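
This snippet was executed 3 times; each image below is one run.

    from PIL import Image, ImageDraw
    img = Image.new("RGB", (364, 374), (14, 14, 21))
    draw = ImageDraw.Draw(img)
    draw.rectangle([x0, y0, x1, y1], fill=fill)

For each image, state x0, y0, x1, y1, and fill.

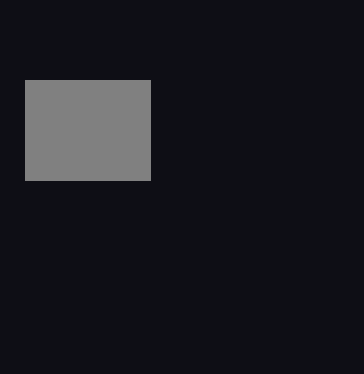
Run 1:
x0 = 25
y0 = 80
x1 = 150
y1 = 180
fill = 'gray'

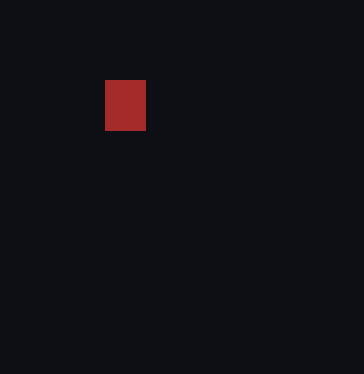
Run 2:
x0 = 105; y0 = 80; x1 = 145; y1 = 130; fill = 'brown'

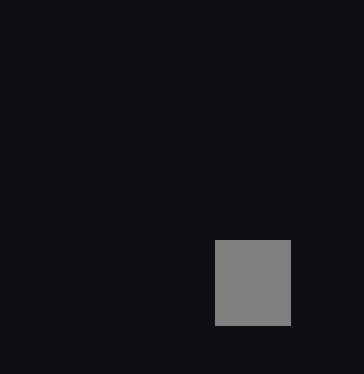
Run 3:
x0 = 215; y0 = 240; x1 = 290; y1 = 325; fill = 'gray'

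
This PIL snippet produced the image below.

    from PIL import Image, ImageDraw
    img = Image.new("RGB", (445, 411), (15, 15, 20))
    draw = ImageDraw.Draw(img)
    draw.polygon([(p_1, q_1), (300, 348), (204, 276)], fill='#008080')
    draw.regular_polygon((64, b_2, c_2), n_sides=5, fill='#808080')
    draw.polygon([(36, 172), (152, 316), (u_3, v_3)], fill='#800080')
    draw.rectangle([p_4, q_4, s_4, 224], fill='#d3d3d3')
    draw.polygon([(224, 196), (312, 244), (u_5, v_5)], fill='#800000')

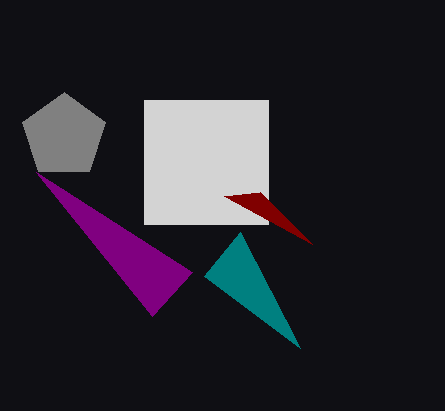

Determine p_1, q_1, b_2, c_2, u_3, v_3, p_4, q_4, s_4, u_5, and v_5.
p_1 = 240, q_1 = 232, b_2 = 136, c_2 = 44, u_3 = 192, v_3 = 272, p_4 = 144, q_4 = 100, s_4 = 268, u_5 = 260, v_5 = 192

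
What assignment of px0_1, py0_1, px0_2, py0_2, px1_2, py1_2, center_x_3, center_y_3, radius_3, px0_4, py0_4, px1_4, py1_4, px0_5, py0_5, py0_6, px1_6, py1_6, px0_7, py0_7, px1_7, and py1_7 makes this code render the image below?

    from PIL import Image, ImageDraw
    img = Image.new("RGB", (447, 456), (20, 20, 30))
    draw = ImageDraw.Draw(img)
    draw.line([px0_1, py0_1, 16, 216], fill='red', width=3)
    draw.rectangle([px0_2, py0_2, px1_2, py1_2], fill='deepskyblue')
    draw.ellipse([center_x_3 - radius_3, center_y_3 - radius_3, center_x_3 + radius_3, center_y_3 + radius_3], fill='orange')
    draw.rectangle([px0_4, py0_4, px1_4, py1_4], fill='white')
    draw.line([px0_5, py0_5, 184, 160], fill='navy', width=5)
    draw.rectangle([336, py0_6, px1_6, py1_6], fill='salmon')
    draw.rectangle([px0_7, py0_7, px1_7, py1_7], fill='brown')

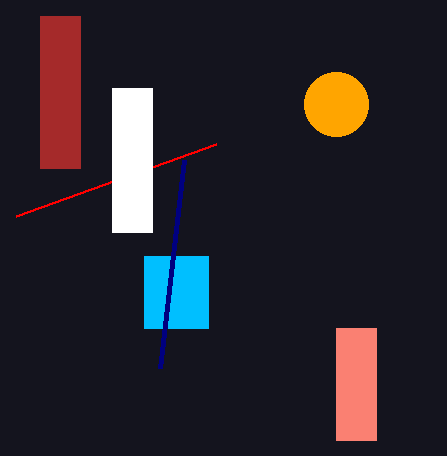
px0_1 = 216, py0_1 = 144, px0_2 = 144, py0_2 = 256, px1_2 = 208, py1_2 = 328, center_x_3 = 336, center_y_3 = 104, radius_3 = 32, px0_4 = 112, py0_4 = 88, px1_4 = 152, py1_4 = 232, px0_5 = 160, py0_5 = 368, py0_6 = 328, px1_6 = 376, py1_6 = 440, px0_7 = 40, py0_7 = 16, px1_7 = 80, py1_7 = 168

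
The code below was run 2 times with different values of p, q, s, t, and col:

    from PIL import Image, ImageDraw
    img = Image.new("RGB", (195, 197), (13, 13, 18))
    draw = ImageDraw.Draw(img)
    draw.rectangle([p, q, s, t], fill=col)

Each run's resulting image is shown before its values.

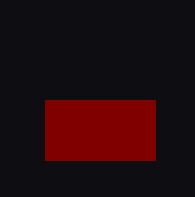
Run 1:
p = 45
q = 100
s = 155
t = 160
col = 'maroon'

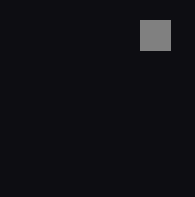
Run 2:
p = 140
q = 20
s = 170
t = 50
col = 'gray'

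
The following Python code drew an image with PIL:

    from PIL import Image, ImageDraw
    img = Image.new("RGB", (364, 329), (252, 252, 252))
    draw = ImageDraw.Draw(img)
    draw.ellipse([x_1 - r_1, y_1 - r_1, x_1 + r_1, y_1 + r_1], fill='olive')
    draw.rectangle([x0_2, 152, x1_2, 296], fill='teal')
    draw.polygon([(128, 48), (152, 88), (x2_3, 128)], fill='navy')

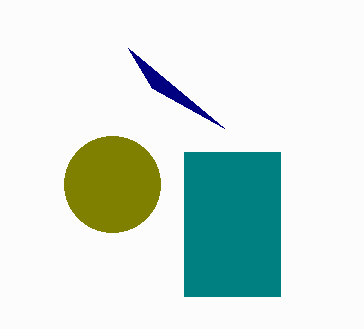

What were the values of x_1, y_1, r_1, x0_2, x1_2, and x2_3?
x_1 = 112; y_1 = 184; r_1 = 48; x0_2 = 184; x1_2 = 280; x2_3 = 224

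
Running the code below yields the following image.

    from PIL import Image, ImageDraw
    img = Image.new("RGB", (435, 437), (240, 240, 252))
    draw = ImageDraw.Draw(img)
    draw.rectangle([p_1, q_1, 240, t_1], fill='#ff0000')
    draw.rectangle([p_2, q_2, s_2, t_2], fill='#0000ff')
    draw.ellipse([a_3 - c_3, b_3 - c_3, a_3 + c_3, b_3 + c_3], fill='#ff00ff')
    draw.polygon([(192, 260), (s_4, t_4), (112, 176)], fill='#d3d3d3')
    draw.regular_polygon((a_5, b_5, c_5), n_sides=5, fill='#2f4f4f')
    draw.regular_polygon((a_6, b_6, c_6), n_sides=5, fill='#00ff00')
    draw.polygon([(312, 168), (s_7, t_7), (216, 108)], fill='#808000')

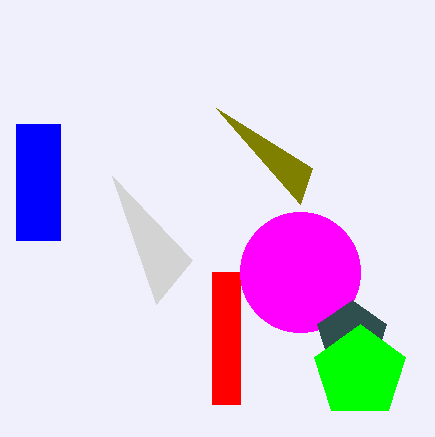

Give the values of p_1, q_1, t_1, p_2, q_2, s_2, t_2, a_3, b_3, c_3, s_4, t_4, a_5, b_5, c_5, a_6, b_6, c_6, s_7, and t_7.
p_1 = 212; q_1 = 272; t_1 = 404; p_2 = 16; q_2 = 124; s_2 = 60; t_2 = 240; a_3 = 300; b_3 = 272; c_3 = 60; s_4 = 156; t_4 = 304; a_5 = 352; b_5 = 336; c_5 = 36; a_6 = 360; b_6 = 372; c_6 = 48; s_7 = 300; t_7 = 204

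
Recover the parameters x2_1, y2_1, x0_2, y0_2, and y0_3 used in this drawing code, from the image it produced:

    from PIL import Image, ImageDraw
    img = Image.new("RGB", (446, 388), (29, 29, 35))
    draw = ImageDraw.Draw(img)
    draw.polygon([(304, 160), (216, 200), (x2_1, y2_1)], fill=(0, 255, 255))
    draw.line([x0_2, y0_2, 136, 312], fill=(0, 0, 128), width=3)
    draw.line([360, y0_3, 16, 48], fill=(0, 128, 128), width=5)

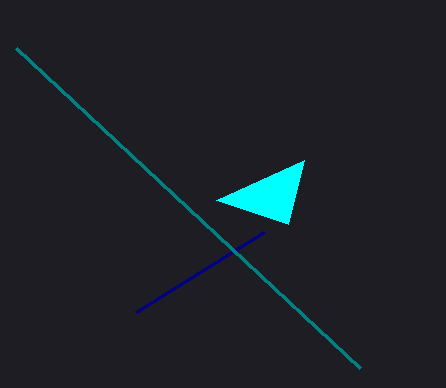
x2_1 = 288, y2_1 = 224, x0_2 = 264, y0_2 = 232, y0_3 = 368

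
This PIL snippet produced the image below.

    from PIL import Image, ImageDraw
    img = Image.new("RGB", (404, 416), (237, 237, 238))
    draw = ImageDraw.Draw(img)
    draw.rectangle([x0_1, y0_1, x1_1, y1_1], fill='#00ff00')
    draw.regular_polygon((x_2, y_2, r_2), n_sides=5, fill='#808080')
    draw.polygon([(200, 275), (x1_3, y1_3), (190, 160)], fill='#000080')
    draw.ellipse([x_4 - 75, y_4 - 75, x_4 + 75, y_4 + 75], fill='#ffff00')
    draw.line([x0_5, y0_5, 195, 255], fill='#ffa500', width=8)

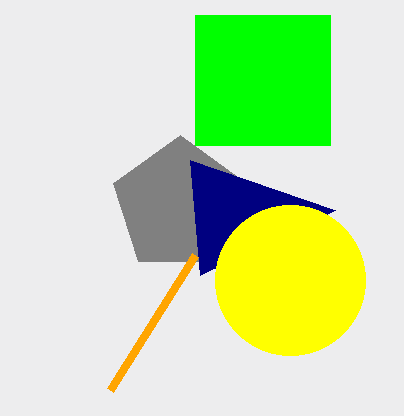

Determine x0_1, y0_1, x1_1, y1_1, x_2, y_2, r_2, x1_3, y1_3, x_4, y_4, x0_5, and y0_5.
x0_1 = 195; y0_1 = 15; x1_1 = 330; y1_1 = 145; x_2 = 180; y_2 = 205; r_2 = 70; x1_3 = 335; y1_3 = 210; x_4 = 290; y_4 = 280; x0_5 = 110; y0_5 = 390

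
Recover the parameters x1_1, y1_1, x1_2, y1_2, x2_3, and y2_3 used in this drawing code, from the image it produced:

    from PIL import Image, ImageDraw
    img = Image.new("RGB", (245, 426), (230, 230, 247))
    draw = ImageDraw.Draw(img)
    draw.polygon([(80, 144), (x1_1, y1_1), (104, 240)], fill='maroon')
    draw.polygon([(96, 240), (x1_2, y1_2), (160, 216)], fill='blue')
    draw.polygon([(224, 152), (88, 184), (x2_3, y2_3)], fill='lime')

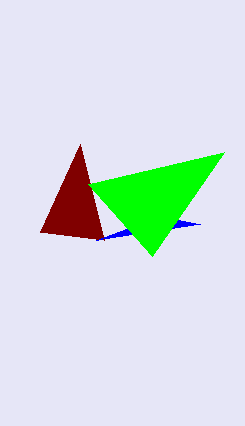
x1_1 = 40
y1_1 = 232
x1_2 = 200
y1_2 = 224
x2_3 = 152
y2_3 = 256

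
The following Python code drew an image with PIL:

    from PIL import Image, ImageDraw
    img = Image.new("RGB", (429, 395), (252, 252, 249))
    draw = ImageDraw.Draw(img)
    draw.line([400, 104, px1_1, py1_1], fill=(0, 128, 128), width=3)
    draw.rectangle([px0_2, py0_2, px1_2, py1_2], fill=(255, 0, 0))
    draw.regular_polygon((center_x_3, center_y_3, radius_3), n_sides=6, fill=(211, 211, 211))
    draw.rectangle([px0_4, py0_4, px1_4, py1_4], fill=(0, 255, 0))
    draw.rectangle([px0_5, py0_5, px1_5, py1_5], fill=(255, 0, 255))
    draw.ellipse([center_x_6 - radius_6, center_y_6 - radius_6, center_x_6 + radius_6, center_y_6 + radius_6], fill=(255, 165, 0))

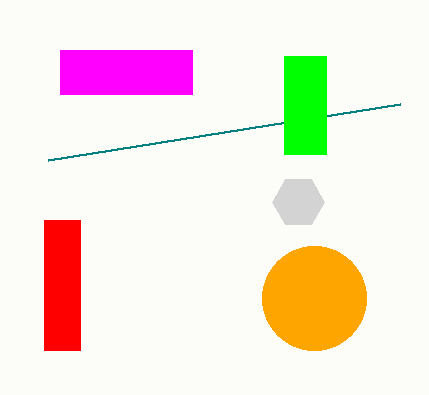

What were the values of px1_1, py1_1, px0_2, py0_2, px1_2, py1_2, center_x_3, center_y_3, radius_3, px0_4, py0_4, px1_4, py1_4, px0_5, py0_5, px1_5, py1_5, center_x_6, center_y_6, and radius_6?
px1_1 = 48, py1_1 = 160, px0_2 = 44, py0_2 = 220, px1_2 = 80, py1_2 = 350, center_x_3 = 298, center_y_3 = 202, radius_3 = 26, px0_4 = 284, py0_4 = 56, px1_4 = 326, py1_4 = 154, px0_5 = 60, py0_5 = 50, px1_5 = 192, py1_5 = 94, center_x_6 = 314, center_y_6 = 298, radius_6 = 52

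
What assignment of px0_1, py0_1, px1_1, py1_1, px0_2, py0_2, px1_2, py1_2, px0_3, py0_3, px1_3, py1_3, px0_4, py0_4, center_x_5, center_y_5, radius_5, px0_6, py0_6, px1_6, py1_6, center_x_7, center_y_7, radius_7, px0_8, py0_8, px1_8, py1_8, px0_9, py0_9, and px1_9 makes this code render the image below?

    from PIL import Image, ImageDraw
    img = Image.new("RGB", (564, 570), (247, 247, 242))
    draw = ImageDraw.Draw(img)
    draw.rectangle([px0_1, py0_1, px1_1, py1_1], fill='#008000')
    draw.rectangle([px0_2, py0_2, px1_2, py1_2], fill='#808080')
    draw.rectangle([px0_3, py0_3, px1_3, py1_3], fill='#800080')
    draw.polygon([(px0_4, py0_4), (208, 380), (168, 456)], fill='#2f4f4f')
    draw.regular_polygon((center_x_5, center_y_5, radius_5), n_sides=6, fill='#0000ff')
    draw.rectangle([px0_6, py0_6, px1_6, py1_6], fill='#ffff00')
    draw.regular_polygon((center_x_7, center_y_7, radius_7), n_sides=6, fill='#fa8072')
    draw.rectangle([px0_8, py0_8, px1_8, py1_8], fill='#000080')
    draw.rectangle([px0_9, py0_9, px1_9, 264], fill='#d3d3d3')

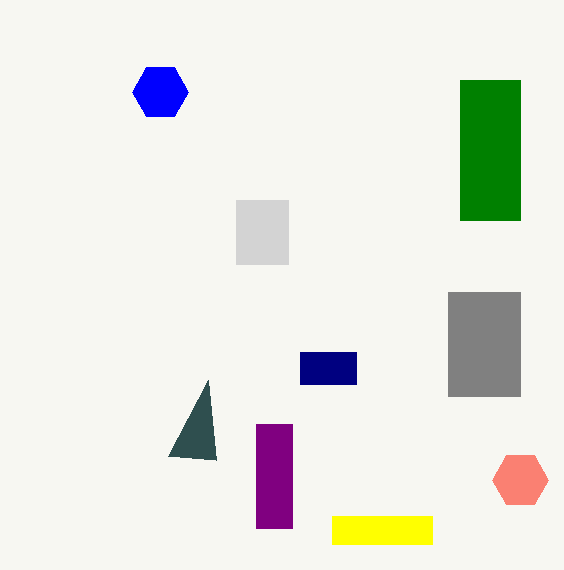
px0_1 = 460, py0_1 = 80, px1_1 = 520, py1_1 = 220, px0_2 = 448, py0_2 = 292, px1_2 = 520, py1_2 = 396, px0_3 = 256, py0_3 = 424, px1_3 = 292, py1_3 = 528, px0_4 = 216, py0_4 = 460, center_x_5 = 160, center_y_5 = 92, radius_5 = 28, px0_6 = 332, py0_6 = 516, px1_6 = 432, py1_6 = 544, center_x_7 = 520, center_y_7 = 480, radius_7 = 28, px0_8 = 300, py0_8 = 352, px1_8 = 356, py1_8 = 384, px0_9 = 236, py0_9 = 200, px1_9 = 288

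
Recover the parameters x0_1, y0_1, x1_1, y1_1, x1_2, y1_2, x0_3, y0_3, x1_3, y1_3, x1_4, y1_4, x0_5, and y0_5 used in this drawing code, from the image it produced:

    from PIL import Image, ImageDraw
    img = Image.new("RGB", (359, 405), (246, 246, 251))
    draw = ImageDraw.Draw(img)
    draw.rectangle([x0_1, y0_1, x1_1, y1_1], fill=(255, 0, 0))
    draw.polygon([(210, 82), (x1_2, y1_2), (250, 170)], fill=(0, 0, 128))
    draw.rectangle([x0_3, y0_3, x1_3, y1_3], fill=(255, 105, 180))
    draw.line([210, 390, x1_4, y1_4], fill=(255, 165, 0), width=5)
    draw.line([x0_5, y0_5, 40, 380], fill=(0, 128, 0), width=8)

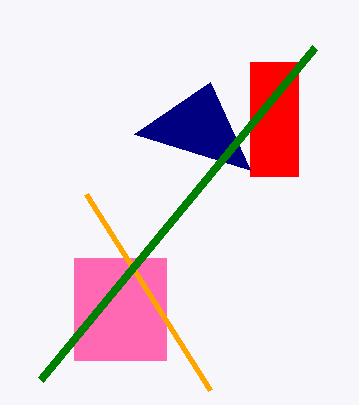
x0_1 = 250
y0_1 = 62
x1_1 = 298
y1_1 = 176
x1_2 = 134
y1_2 = 134
x0_3 = 74
y0_3 = 258
x1_3 = 166
y1_3 = 360
x1_4 = 86
y1_4 = 194
x0_5 = 314
y0_5 = 48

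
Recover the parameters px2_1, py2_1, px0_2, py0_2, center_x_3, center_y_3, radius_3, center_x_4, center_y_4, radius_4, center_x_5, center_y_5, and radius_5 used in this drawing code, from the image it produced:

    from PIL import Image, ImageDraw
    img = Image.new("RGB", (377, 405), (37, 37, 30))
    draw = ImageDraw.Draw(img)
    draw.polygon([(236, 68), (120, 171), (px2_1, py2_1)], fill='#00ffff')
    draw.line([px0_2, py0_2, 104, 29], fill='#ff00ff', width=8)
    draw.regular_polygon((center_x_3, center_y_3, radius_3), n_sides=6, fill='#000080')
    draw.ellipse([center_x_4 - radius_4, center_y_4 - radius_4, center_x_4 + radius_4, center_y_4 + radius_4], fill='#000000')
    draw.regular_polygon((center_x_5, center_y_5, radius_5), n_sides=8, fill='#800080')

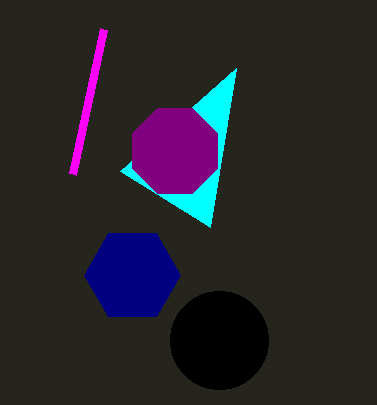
px2_1 = 210; py2_1 = 227; px0_2 = 73; py0_2 = 174; center_x_3 = 132; center_y_3 = 275; radius_3 = 48; center_x_4 = 219; center_y_4 = 340; radius_4 = 49; center_x_5 = 175; center_y_5 = 151; radius_5 = 46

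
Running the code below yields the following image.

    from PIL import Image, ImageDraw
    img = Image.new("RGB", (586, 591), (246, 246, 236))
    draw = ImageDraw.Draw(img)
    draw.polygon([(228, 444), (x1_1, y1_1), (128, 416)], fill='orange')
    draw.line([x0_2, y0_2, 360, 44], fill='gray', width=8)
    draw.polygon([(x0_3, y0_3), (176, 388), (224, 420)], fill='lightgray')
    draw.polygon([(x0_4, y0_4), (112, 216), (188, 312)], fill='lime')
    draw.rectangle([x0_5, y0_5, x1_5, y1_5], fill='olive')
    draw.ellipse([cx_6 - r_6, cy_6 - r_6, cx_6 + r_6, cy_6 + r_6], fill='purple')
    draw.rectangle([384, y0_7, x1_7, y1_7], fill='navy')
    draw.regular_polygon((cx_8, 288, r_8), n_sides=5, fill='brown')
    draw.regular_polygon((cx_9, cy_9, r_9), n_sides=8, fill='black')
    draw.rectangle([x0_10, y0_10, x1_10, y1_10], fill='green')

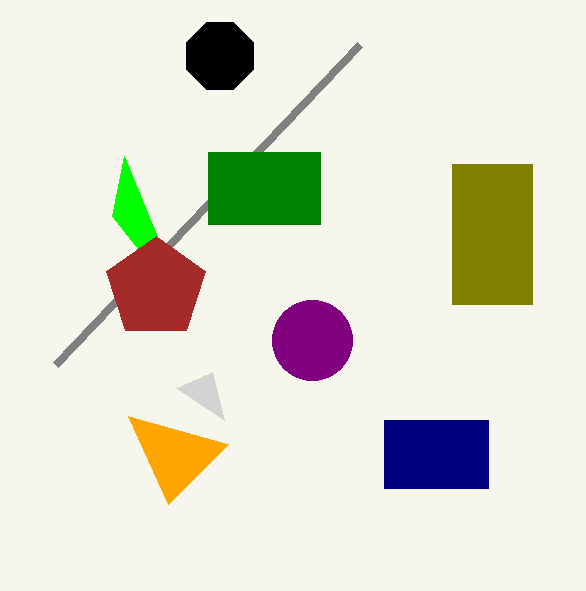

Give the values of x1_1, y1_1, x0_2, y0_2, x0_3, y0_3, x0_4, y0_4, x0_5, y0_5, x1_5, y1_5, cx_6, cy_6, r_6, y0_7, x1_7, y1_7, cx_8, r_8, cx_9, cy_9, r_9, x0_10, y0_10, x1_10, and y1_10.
x1_1 = 168; y1_1 = 504; x0_2 = 56; y0_2 = 364; x0_3 = 212; y0_3 = 372; x0_4 = 124; y0_4 = 156; x0_5 = 452; y0_5 = 164; x1_5 = 532; y1_5 = 304; cx_6 = 312; cy_6 = 340; r_6 = 40; y0_7 = 420; x1_7 = 488; y1_7 = 488; cx_8 = 156; r_8 = 52; cx_9 = 220; cy_9 = 56; r_9 = 36; x0_10 = 208; y0_10 = 152; x1_10 = 320; y1_10 = 224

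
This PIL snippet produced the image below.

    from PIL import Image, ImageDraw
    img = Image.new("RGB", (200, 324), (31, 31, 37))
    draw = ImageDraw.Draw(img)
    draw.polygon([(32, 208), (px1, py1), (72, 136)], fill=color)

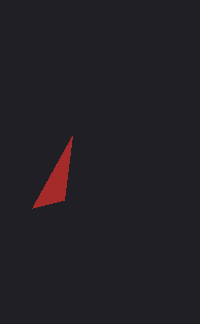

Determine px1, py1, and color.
px1 = 64; py1 = 200; color = 'brown'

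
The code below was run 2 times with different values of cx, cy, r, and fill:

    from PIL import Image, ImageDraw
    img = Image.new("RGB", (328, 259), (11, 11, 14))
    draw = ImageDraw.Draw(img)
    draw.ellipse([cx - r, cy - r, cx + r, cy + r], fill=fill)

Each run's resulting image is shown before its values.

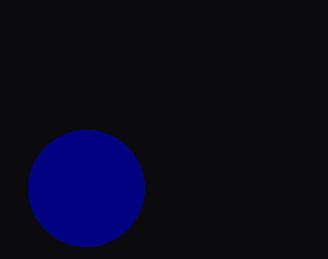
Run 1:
cx = 86
cy = 188
r = 58
fill = 'navy'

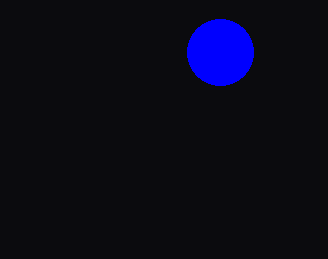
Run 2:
cx = 220
cy = 52
r = 33
fill = 'blue'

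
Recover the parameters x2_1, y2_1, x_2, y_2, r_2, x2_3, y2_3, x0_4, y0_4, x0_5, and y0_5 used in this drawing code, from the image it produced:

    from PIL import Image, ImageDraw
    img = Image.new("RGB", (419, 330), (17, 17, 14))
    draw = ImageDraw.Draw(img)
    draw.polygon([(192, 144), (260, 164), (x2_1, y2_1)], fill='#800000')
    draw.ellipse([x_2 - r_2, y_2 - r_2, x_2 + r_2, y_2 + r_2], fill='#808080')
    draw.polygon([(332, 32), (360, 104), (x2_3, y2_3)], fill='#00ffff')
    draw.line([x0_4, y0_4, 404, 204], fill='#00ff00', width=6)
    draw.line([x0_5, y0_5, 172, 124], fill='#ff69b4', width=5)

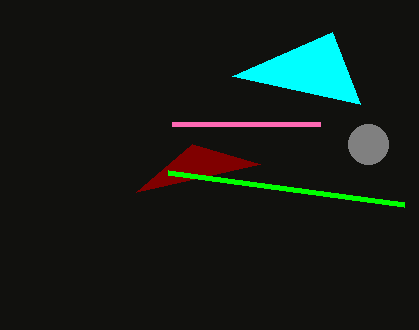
x2_1 = 136; y2_1 = 192; x_2 = 368; y_2 = 144; r_2 = 20; x2_3 = 232; y2_3 = 76; x0_4 = 168; y0_4 = 172; x0_5 = 320; y0_5 = 124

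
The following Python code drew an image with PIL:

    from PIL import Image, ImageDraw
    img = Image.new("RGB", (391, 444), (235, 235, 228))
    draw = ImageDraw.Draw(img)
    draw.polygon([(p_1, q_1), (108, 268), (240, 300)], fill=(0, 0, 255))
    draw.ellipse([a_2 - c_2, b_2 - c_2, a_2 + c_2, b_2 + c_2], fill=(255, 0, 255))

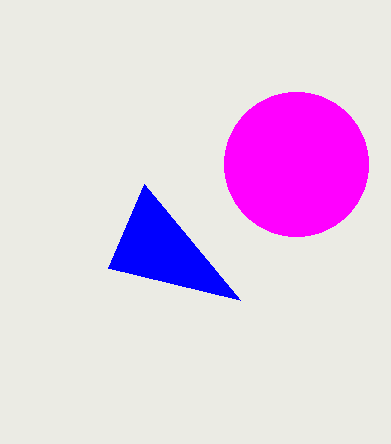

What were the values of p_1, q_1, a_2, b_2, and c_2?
p_1 = 144
q_1 = 184
a_2 = 296
b_2 = 164
c_2 = 72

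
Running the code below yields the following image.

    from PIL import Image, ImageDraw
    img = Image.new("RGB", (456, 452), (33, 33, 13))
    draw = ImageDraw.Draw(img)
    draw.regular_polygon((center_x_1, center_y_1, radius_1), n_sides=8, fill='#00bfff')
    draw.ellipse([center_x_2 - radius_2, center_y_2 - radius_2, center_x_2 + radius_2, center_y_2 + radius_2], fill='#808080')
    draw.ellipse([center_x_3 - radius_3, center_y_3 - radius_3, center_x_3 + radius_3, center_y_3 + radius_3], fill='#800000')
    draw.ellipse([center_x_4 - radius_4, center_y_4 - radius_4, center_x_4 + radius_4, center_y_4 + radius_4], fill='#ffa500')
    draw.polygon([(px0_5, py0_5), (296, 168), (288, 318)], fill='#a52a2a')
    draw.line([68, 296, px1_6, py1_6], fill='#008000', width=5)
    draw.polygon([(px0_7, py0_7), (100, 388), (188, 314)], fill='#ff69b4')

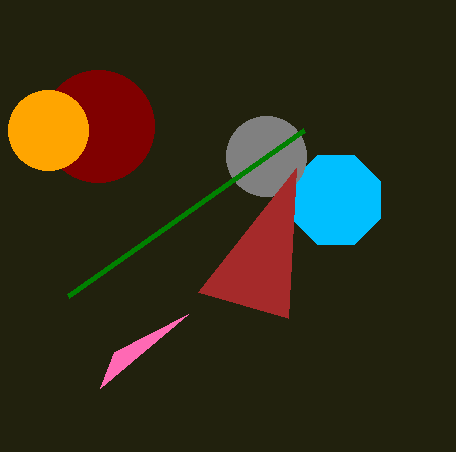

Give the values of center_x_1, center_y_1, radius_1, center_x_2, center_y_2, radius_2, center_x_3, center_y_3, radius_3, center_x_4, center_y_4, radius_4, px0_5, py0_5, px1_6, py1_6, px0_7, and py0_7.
center_x_1 = 336
center_y_1 = 200
radius_1 = 48
center_x_2 = 266
center_y_2 = 156
radius_2 = 40
center_x_3 = 98
center_y_3 = 126
radius_3 = 56
center_x_4 = 48
center_y_4 = 130
radius_4 = 40
px0_5 = 198
py0_5 = 292
px1_6 = 304
py1_6 = 130
px0_7 = 114
py0_7 = 352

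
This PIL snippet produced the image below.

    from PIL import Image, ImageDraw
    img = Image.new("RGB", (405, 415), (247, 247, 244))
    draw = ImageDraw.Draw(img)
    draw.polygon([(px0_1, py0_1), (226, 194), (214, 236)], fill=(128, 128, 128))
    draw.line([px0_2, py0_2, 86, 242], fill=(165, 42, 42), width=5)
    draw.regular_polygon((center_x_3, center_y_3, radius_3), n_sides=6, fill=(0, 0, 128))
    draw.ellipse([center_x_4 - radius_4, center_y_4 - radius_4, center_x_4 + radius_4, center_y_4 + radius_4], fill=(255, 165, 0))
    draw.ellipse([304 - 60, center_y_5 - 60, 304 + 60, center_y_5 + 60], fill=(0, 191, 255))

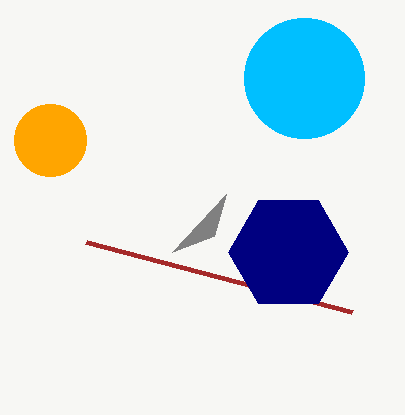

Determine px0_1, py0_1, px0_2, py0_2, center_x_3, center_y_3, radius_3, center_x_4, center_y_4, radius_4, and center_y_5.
px0_1 = 172, py0_1 = 252, px0_2 = 352, py0_2 = 312, center_x_3 = 288, center_y_3 = 252, radius_3 = 60, center_x_4 = 50, center_y_4 = 140, radius_4 = 36, center_y_5 = 78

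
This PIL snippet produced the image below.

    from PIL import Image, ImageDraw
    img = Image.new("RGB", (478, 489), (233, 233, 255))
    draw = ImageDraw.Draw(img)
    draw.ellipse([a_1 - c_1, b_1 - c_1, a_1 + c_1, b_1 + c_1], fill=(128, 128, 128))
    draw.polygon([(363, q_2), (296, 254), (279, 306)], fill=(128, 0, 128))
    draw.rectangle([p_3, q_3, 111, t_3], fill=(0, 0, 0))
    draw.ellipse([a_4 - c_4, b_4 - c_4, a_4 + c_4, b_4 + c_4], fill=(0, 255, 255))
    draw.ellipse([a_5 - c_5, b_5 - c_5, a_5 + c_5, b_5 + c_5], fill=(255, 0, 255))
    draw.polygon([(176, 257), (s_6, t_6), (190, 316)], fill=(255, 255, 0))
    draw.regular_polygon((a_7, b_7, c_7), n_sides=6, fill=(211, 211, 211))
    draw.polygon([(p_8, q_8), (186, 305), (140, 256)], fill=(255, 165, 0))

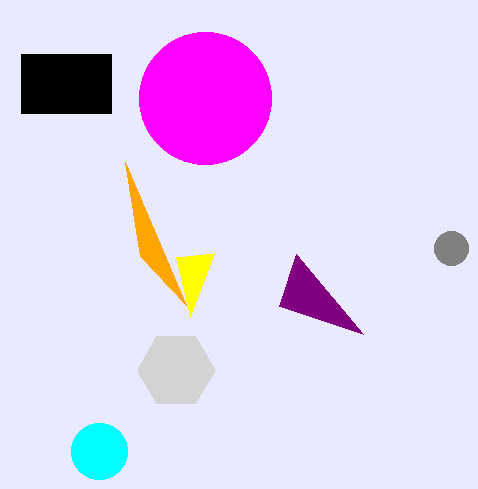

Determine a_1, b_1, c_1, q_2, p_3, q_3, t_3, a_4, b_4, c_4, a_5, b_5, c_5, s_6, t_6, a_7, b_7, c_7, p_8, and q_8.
a_1 = 451
b_1 = 248
c_1 = 17
q_2 = 334
p_3 = 21
q_3 = 54
t_3 = 113
a_4 = 99
b_4 = 451
c_4 = 28
a_5 = 205
b_5 = 98
c_5 = 66
s_6 = 214
t_6 = 253
a_7 = 176
b_7 = 370
c_7 = 39
p_8 = 125
q_8 = 162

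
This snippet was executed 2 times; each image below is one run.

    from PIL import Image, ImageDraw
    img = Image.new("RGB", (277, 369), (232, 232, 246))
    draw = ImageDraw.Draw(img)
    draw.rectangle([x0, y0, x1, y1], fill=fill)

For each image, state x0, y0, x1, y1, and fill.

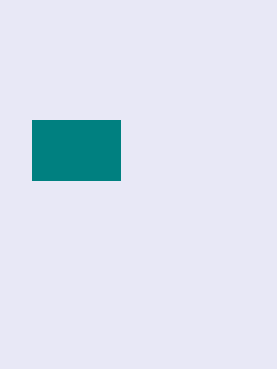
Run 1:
x0 = 32, y0 = 120, x1 = 120, y1 = 180, fill = 'teal'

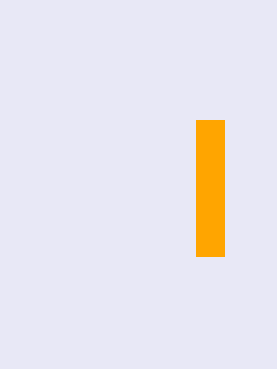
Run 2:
x0 = 196; y0 = 120; x1 = 224; y1 = 256; fill = 'orange'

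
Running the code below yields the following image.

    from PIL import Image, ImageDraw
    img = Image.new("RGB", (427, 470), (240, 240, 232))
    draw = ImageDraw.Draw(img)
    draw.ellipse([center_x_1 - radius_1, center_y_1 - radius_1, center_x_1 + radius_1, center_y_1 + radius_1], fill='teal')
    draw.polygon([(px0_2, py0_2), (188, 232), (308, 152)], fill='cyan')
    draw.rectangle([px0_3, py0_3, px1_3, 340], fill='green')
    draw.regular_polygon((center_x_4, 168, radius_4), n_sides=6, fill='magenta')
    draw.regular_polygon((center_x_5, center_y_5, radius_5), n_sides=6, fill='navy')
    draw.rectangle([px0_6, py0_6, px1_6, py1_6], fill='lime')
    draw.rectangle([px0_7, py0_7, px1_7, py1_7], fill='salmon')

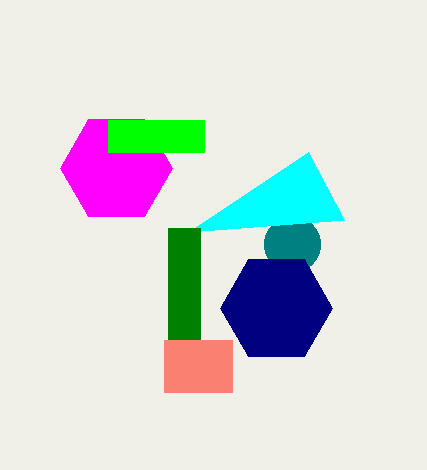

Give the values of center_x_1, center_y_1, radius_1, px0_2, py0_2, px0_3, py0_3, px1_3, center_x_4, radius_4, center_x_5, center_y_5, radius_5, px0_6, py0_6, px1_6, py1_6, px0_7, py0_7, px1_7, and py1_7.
center_x_1 = 292
center_y_1 = 244
radius_1 = 28
px0_2 = 344
py0_2 = 220
px0_3 = 168
py0_3 = 228
px1_3 = 200
center_x_4 = 116
radius_4 = 56
center_x_5 = 276
center_y_5 = 308
radius_5 = 56
px0_6 = 108
py0_6 = 120
px1_6 = 204
py1_6 = 152
px0_7 = 164
py0_7 = 340
px1_7 = 232
py1_7 = 392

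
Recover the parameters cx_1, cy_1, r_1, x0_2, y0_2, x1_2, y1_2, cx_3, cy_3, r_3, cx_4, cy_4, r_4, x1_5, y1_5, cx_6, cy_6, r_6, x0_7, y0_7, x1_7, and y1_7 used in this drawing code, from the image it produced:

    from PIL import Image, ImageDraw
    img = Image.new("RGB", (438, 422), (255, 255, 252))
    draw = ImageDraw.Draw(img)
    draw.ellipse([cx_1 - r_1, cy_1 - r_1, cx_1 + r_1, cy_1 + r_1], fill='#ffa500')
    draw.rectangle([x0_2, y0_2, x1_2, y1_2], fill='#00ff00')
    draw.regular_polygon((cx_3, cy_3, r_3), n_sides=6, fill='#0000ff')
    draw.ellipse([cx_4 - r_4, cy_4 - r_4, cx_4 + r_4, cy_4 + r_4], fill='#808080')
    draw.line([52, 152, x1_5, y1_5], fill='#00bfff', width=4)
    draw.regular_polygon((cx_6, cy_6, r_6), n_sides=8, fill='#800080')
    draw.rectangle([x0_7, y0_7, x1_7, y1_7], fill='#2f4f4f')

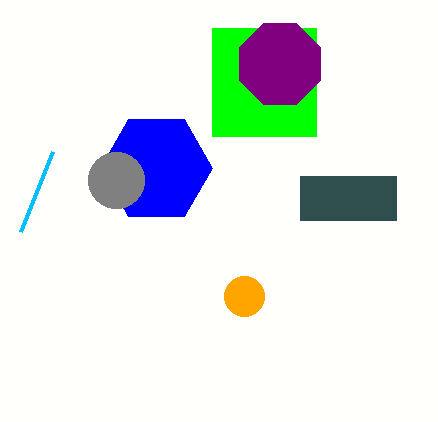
cx_1 = 244; cy_1 = 296; r_1 = 20; x0_2 = 212; y0_2 = 28; x1_2 = 316; y1_2 = 136; cx_3 = 156; cy_3 = 168; r_3 = 56; cx_4 = 116; cy_4 = 180; r_4 = 28; x1_5 = 20; y1_5 = 232; cx_6 = 280; cy_6 = 64; r_6 = 44; x0_7 = 300; y0_7 = 176; x1_7 = 396; y1_7 = 220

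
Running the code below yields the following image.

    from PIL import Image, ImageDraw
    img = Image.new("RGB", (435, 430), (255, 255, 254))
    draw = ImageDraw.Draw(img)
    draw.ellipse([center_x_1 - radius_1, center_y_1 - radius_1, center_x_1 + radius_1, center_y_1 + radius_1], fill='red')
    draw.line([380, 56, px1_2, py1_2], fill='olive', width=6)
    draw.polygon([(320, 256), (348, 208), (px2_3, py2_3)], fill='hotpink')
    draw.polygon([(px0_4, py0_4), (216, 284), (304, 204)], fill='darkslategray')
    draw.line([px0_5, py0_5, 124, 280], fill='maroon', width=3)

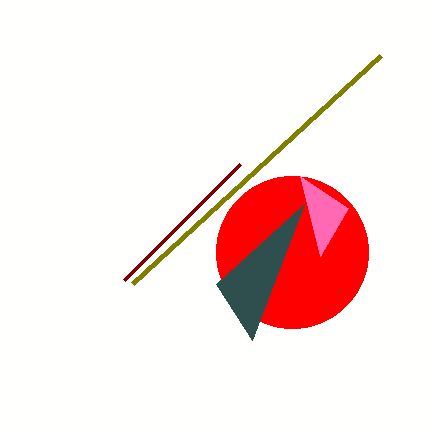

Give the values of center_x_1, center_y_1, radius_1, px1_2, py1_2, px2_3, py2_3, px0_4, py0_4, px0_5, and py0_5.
center_x_1 = 292; center_y_1 = 252; radius_1 = 76; px1_2 = 132; py1_2 = 284; px2_3 = 300; py2_3 = 176; px0_4 = 252; py0_4 = 340; px0_5 = 240; py0_5 = 164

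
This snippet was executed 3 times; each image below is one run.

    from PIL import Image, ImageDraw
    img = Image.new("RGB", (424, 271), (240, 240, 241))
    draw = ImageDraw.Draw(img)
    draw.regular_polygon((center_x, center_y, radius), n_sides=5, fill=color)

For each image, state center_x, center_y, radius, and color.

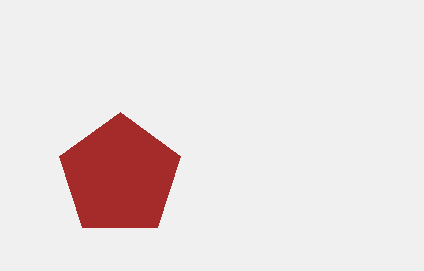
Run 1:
center_x = 120; center_y = 176; radius = 64; color = 'brown'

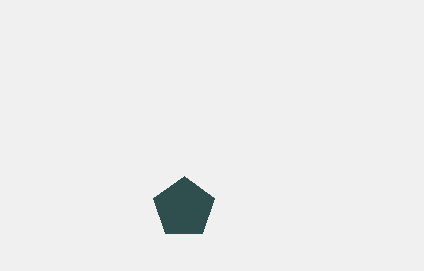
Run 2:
center_x = 184; center_y = 208; radius = 32; color = 'darkslategray'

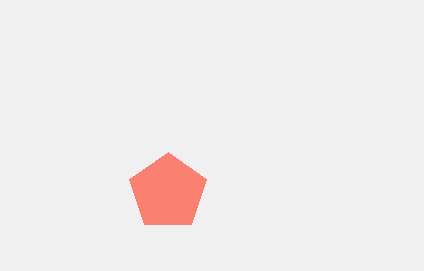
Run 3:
center_x = 168
center_y = 192
radius = 40
color = 'salmon'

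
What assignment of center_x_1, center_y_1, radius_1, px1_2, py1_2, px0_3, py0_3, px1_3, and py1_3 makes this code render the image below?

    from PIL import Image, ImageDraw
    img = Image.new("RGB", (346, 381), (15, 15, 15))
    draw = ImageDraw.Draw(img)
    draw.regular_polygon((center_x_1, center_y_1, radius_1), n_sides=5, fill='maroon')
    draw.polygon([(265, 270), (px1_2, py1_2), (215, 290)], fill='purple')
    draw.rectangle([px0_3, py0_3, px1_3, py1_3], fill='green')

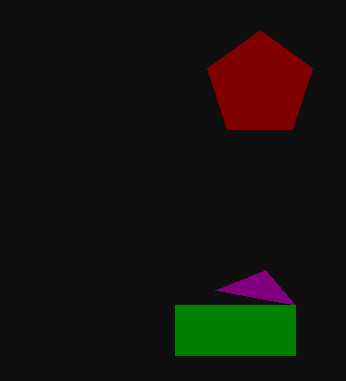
center_x_1 = 260; center_y_1 = 85; radius_1 = 55; px1_2 = 295; py1_2 = 305; px0_3 = 175; py0_3 = 305; px1_3 = 295; py1_3 = 355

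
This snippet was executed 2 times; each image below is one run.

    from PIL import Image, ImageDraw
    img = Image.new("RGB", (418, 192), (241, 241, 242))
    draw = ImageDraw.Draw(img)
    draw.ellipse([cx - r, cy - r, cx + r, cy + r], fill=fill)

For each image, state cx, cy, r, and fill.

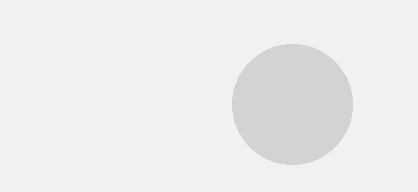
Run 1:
cx = 292; cy = 104; r = 60; fill = 'lightgray'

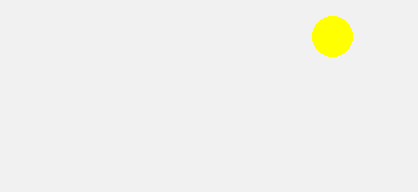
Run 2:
cx = 332
cy = 36
r = 20
fill = 'yellow'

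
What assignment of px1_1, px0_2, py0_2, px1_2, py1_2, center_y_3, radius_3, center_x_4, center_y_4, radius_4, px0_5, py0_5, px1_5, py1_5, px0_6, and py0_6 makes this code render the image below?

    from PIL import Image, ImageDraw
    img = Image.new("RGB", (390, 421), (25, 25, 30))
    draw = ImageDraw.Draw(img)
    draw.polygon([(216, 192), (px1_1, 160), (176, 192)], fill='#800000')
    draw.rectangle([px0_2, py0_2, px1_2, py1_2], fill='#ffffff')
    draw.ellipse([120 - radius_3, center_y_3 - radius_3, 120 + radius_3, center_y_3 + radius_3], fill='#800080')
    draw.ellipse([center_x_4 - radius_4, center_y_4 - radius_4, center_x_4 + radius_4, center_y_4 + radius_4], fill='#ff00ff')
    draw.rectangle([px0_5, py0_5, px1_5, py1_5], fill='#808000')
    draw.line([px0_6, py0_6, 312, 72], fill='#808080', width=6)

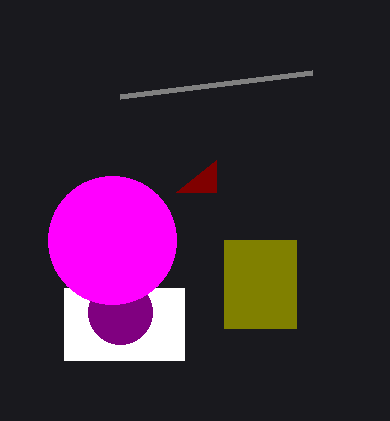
px1_1 = 216; px0_2 = 64; py0_2 = 288; px1_2 = 184; py1_2 = 360; center_y_3 = 312; radius_3 = 32; center_x_4 = 112; center_y_4 = 240; radius_4 = 64; px0_5 = 224; py0_5 = 240; px1_5 = 296; py1_5 = 328; px0_6 = 120; py0_6 = 96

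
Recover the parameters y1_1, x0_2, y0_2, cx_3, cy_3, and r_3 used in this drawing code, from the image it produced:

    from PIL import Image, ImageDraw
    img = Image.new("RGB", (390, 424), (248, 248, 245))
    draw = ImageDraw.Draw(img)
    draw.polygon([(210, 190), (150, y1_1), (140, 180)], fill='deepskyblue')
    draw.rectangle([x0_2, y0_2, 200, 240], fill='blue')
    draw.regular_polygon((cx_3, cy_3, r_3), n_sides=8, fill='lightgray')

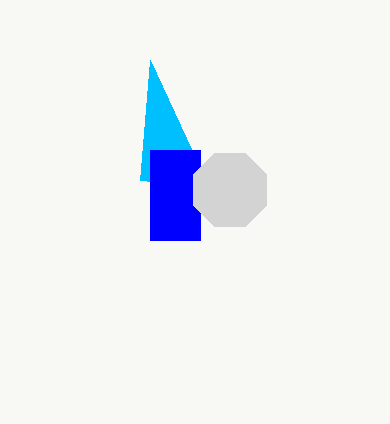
y1_1 = 60; x0_2 = 150; y0_2 = 150; cx_3 = 230; cy_3 = 190; r_3 = 40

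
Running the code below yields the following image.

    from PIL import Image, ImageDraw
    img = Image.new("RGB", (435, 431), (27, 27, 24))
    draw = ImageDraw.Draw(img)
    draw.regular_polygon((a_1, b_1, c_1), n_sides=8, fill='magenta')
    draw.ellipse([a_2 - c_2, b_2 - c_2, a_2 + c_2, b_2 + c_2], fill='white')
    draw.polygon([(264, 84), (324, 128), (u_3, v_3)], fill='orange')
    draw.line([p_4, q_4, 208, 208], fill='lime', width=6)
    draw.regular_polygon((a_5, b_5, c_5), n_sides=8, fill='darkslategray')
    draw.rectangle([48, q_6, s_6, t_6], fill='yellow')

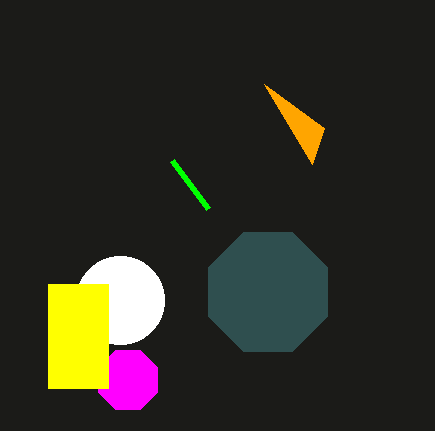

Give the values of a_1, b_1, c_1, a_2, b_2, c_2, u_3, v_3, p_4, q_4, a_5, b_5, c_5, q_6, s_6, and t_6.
a_1 = 128
b_1 = 380
c_1 = 32
a_2 = 120
b_2 = 300
c_2 = 44
u_3 = 312
v_3 = 164
p_4 = 172
q_4 = 160
a_5 = 268
b_5 = 292
c_5 = 64
q_6 = 284
s_6 = 108
t_6 = 388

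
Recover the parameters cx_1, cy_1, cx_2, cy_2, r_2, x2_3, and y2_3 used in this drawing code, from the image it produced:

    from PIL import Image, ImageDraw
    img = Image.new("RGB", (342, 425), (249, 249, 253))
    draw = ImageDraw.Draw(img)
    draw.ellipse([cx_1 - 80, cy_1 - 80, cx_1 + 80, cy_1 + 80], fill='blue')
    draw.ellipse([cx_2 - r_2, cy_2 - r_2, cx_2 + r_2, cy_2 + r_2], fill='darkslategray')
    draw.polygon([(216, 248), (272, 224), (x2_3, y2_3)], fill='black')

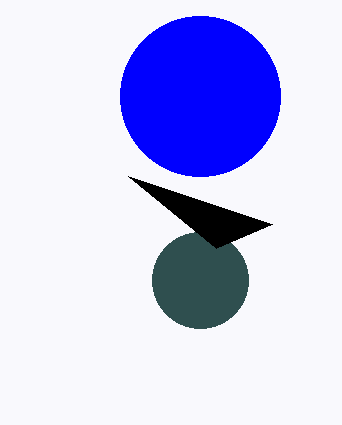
cx_1 = 200, cy_1 = 96, cx_2 = 200, cy_2 = 280, r_2 = 48, x2_3 = 128, y2_3 = 176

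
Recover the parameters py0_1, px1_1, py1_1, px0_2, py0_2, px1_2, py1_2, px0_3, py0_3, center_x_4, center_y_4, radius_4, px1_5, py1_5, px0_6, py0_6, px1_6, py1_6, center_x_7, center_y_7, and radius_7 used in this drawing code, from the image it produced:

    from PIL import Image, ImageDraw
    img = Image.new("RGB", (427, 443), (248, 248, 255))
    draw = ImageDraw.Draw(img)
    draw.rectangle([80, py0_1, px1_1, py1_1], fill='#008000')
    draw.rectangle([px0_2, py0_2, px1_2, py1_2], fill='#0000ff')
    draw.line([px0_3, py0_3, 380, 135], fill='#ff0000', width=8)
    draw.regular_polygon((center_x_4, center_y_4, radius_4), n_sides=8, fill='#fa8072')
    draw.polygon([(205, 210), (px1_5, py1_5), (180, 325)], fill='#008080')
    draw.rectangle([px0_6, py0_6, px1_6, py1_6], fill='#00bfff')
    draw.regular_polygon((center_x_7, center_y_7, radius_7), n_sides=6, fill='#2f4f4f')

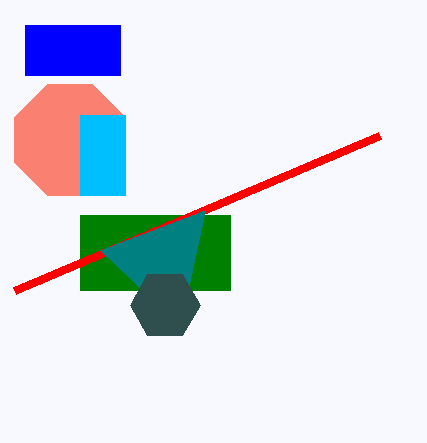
py0_1 = 215, px1_1 = 230, py1_1 = 290, px0_2 = 25, py0_2 = 25, px1_2 = 120, py1_2 = 75, px0_3 = 15, py0_3 = 290, center_x_4 = 70, center_y_4 = 140, radius_4 = 60, px1_5 = 100, py1_5 = 250, px0_6 = 80, py0_6 = 115, px1_6 = 125, py1_6 = 195, center_x_7 = 165, center_y_7 = 305, radius_7 = 35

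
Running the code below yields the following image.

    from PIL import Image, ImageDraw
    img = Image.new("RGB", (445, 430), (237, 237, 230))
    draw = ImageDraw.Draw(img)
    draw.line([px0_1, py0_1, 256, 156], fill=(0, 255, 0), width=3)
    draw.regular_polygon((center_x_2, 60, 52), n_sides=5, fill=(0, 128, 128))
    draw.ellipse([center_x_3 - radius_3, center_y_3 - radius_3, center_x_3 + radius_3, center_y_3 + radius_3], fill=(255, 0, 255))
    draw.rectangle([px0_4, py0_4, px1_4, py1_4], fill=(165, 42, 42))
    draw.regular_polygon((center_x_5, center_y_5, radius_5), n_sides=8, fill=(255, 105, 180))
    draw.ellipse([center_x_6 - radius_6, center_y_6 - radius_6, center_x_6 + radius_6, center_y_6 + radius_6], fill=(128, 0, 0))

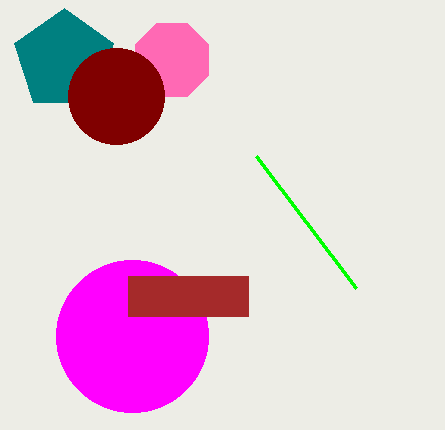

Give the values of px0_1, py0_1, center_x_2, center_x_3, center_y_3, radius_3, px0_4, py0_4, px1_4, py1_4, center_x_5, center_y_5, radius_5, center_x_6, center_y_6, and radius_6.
px0_1 = 356; py0_1 = 288; center_x_2 = 64; center_x_3 = 132; center_y_3 = 336; radius_3 = 76; px0_4 = 128; py0_4 = 276; px1_4 = 248; py1_4 = 316; center_x_5 = 172; center_y_5 = 60; radius_5 = 40; center_x_6 = 116; center_y_6 = 96; radius_6 = 48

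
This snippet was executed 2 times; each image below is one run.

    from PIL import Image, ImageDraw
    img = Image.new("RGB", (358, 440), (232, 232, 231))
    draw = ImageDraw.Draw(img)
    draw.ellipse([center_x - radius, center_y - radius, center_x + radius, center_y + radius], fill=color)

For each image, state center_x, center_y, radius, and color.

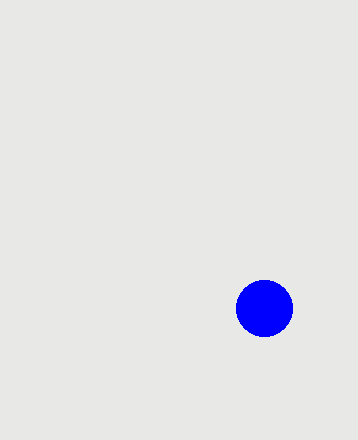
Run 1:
center_x = 264, center_y = 308, radius = 28, color = 'blue'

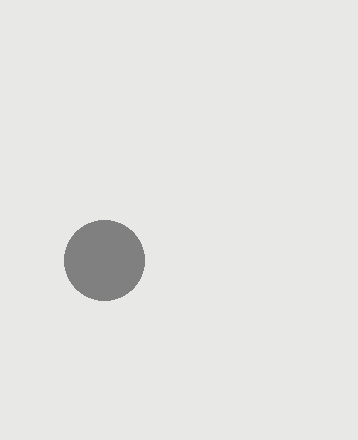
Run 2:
center_x = 104, center_y = 260, radius = 40, color = 'gray'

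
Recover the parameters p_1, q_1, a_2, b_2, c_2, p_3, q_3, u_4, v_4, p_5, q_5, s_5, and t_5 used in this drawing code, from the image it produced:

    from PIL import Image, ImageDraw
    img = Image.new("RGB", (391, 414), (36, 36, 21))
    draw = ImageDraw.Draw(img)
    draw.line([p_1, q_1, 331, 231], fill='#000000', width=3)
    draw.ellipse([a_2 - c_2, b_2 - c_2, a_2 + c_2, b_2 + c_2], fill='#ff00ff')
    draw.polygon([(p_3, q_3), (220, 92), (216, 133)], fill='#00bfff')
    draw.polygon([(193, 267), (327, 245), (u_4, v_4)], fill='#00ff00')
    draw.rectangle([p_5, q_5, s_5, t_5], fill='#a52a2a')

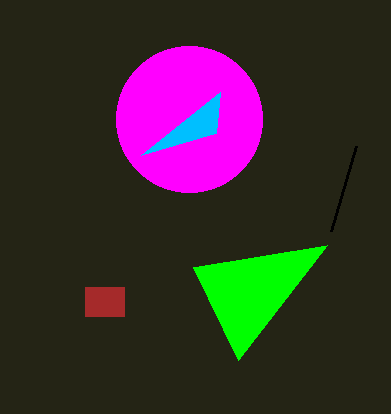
p_1 = 356
q_1 = 146
a_2 = 189
b_2 = 119
c_2 = 73
p_3 = 141
q_3 = 155
u_4 = 238
v_4 = 360
p_5 = 85
q_5 = 287
s_5 = 124
t_5 = 316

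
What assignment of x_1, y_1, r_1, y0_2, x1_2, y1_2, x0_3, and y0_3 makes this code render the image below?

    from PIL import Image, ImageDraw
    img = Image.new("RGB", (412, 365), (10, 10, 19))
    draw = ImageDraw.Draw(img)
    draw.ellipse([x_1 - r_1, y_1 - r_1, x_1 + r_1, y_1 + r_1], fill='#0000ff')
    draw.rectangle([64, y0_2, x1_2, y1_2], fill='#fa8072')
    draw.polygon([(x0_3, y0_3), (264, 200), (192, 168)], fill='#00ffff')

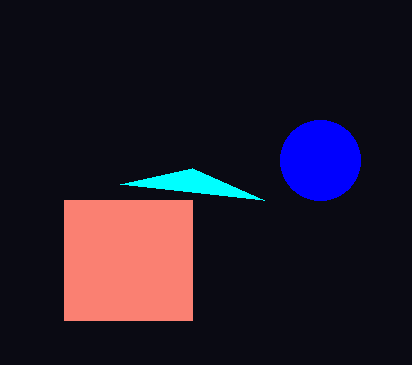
x_1 = 320
y_1 = 160
r_1 = 40
y0_2 = 200
x1_2 = 192
y1_2 = 320
x0_3 = 120
y0_3 = 184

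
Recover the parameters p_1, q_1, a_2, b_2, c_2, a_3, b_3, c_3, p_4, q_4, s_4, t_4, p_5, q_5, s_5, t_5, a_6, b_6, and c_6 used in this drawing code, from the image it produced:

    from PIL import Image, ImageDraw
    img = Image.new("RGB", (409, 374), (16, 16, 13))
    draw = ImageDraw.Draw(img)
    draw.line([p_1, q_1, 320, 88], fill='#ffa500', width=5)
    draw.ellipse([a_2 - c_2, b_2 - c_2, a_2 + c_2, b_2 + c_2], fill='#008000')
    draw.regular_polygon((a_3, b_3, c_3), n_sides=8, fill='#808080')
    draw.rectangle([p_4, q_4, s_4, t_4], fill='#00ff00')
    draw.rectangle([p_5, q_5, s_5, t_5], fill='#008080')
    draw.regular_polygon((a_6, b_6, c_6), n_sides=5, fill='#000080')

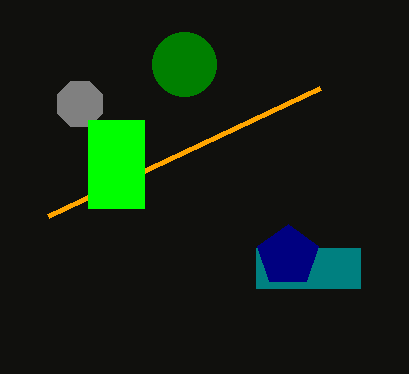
p_1 = 48; q_1 = 216; a_2 = 184; b_2 = 64; c_2 = 32; a_3 = 80; b_3 = 104; c_3 = 24; p_4 = 88; q_4 = 120; s_4 = 144; t_4 = 208; p_5 = 256; q_5 = 248; s_5 = 360; t_5 = 288; a_6 = 288; b_6 = 256; c_6 = 32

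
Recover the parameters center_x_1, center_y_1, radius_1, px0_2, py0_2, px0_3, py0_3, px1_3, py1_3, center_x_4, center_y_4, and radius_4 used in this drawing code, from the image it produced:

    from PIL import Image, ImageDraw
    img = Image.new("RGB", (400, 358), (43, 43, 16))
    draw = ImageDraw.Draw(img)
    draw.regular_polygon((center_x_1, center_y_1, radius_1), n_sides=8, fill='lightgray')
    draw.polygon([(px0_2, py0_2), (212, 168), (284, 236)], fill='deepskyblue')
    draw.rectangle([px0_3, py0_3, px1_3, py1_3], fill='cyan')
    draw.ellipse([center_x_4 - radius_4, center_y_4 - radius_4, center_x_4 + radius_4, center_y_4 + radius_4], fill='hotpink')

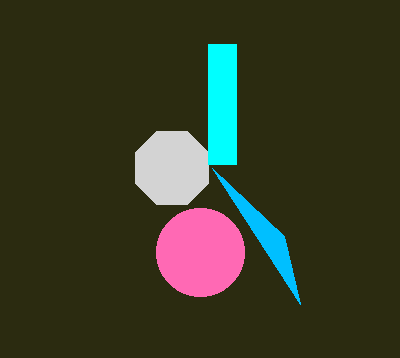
center_x_1 = 172; center_y_1 = 168; radius_1 = 40; px0_2 = 300; py0_2 = 304; px0_3 = 208; py0_3 = 44; px1_3 = 236; py1_3 = 164; center_x_4 = 200; center_y_4 = 252; radius_4 = 44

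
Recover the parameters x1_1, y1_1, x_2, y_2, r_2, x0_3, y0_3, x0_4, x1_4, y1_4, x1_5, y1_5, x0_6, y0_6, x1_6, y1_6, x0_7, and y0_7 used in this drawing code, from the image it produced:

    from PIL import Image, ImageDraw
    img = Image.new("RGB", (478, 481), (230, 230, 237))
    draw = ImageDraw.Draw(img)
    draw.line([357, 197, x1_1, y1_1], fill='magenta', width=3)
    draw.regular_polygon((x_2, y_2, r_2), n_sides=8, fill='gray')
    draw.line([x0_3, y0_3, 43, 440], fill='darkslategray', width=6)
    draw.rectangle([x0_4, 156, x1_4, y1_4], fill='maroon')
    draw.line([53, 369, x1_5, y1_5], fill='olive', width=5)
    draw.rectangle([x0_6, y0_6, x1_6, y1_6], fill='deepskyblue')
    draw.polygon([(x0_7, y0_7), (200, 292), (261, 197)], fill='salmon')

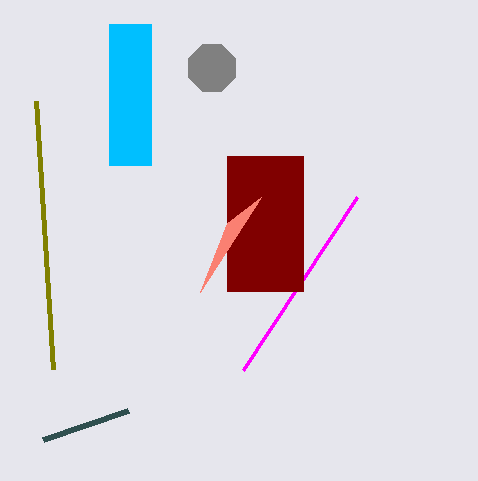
x1_1 = 243
y1_1 = 370
x_2 = 212
y_2 = 68
r_2 = 25
x0_3 = 128
y0_3 = 411
x0_4 = 227
x1_4 = 303
y1_4 = 291
x1_5 = 36
y1_5 = 101
x0_6 = 109
y0_6 = 24
x1_6 = 151
y1_6 = 165
x0_7 = 227
y0_7 = 223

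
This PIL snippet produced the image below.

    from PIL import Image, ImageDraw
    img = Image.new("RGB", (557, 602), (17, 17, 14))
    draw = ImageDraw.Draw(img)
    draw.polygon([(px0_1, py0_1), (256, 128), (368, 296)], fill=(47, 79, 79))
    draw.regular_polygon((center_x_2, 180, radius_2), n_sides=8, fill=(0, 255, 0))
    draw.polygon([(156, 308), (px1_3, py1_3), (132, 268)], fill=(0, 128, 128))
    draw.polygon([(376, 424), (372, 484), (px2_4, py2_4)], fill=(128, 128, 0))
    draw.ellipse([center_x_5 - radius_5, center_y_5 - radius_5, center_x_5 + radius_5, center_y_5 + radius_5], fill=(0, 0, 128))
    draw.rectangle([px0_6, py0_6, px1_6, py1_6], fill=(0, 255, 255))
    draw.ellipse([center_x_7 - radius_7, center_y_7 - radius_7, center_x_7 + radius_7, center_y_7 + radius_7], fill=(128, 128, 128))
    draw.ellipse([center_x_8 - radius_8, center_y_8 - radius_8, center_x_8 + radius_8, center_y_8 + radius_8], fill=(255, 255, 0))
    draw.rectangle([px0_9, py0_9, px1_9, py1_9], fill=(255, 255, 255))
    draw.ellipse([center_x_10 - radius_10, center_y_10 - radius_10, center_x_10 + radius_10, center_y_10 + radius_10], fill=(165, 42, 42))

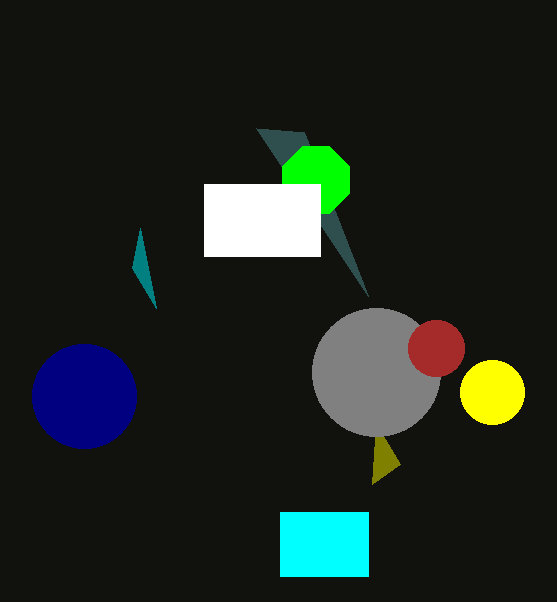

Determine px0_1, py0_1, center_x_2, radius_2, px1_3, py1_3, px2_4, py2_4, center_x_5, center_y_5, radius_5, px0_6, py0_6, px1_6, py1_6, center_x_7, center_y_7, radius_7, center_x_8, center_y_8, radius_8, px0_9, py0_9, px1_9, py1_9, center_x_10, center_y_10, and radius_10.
px0_1 = 304, py0_1 = 132, center_x_2 = 316, radius_2 = 36, px1_3 = 140, py1_3 = 228, px2_4 = 400, py2_4 = 464, center_x_5 = 84, center_y_5 = 396, radius_5 = 52, px0_6 = 280, py0_6 = 512, px1_6 = 368, py1_6 = 576, center_x_7 = 376, center_y_7 = 372, radius_7 = 64, center_x_8 = 492, center_y_8 = 392, radius_8 = 32, px0_9 = 204, py0_9 = 184, px1_9 = 320, py1_9 = 256, center_x_10 = 436, center_y_10 = 348, radius_10 = 28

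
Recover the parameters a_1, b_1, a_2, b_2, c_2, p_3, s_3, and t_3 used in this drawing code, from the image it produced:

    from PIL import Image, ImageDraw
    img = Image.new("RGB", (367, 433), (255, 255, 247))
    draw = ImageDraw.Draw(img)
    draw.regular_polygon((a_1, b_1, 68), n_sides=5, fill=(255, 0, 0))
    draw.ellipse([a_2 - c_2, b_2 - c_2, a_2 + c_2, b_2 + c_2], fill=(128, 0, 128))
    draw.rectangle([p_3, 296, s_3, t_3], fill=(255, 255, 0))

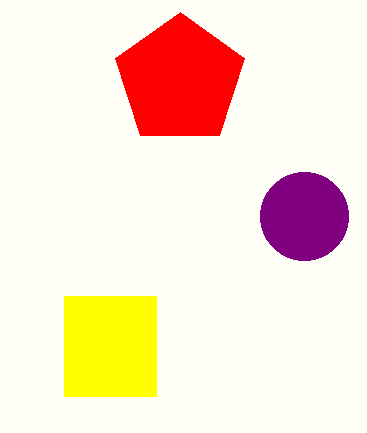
a_1 = 180
b_1 = 80
a_2 = 304
b_2 = 216
c_2 = 44
p_3 = 64
s_3 = 156
t_3 = 396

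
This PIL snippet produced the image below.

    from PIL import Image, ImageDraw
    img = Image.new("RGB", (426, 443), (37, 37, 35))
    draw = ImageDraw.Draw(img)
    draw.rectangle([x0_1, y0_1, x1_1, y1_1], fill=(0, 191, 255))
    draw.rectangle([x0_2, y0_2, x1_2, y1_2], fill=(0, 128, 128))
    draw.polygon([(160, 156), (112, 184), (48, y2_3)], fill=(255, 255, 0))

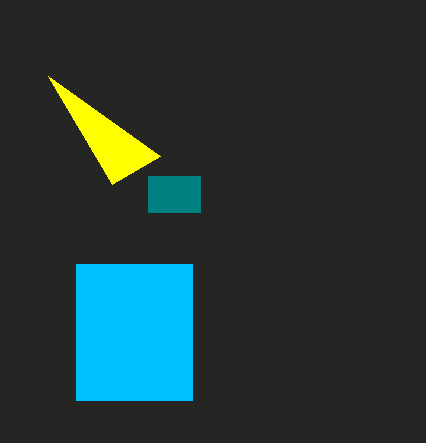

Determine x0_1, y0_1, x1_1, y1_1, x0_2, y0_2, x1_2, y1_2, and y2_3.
x0_1 = 76
y0_1 = 264
x1_1 = 192
y1_1 = 400
x0_2 = 148
y0_2 = 176
x1_2 = 200
y1_2 = 212
y2_3 = 76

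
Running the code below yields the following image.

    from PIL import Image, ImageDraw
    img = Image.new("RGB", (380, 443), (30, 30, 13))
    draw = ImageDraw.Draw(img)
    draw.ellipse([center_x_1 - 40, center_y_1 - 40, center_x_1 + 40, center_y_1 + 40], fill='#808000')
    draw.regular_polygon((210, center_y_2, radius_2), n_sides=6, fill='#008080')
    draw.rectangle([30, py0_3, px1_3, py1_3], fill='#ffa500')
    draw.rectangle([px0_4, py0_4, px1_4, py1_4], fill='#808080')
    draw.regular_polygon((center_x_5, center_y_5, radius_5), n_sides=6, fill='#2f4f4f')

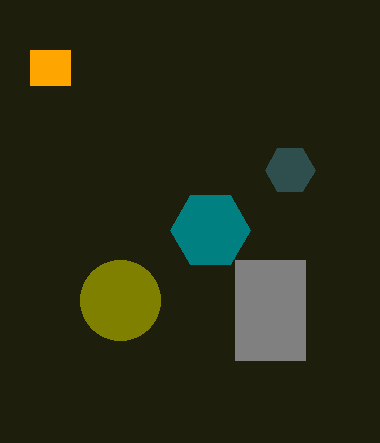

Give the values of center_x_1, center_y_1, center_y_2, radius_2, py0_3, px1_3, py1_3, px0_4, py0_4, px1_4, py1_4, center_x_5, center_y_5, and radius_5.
center_x_1 = 120, center_y_1 = 300, center_y_2 = 230, radius_2 = 40, py0_3 = 50, px1_3 = 70, py1_3 = 85, px0_4 = 235, py0_4 = 260, px1_4 = 305, py1_4 = 360, center_x_5 = 290, center_y_5 = 170, radius_5 = 25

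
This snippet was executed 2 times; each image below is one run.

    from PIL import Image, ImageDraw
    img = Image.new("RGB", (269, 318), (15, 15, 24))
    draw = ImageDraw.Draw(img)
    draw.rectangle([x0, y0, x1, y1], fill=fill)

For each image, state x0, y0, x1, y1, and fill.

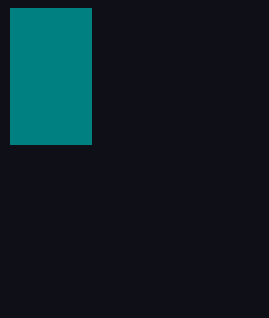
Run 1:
x0 = 10, y0 = 8, x1 = 91, y1 = 144, fill = 'teal'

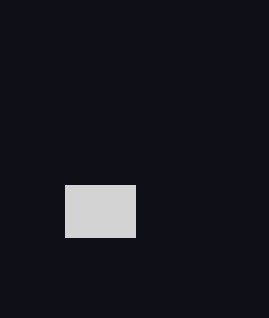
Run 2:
x0 = 65; y0 = 185; x1 = 135; y1 = 237; fill = 'lightgray'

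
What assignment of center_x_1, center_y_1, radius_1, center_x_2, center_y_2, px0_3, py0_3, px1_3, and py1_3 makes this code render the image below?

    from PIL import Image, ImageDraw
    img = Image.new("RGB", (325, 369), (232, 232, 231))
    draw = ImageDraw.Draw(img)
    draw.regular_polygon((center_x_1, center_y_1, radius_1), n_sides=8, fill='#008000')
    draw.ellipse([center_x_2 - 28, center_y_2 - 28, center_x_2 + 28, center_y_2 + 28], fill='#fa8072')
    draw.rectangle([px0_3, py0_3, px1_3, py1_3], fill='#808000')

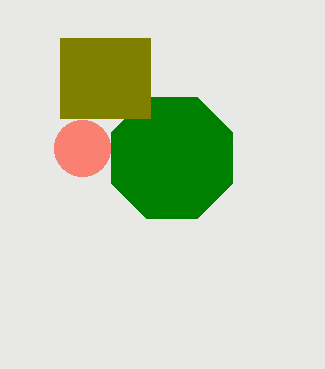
center_x_1 = 172, center_y_1 = 158, radius_1 = 66, center_x_2 = 82, center_y_2 = 148, px0_3 = 60, py0_3 = 38, px1_3 = 150, py1_3 = 118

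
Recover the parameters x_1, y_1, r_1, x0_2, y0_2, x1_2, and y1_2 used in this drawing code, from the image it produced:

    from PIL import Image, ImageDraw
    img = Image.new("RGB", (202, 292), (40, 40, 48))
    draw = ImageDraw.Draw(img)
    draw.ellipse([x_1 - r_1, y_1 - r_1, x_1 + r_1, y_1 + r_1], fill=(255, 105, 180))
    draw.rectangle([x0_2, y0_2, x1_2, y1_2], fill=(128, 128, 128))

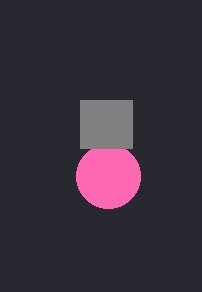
x_1 = 108, y_1 = 176, r_1 = 32, x0_2 = 80, y0_2 = 100, x1_2 = 132, y1_2 = 148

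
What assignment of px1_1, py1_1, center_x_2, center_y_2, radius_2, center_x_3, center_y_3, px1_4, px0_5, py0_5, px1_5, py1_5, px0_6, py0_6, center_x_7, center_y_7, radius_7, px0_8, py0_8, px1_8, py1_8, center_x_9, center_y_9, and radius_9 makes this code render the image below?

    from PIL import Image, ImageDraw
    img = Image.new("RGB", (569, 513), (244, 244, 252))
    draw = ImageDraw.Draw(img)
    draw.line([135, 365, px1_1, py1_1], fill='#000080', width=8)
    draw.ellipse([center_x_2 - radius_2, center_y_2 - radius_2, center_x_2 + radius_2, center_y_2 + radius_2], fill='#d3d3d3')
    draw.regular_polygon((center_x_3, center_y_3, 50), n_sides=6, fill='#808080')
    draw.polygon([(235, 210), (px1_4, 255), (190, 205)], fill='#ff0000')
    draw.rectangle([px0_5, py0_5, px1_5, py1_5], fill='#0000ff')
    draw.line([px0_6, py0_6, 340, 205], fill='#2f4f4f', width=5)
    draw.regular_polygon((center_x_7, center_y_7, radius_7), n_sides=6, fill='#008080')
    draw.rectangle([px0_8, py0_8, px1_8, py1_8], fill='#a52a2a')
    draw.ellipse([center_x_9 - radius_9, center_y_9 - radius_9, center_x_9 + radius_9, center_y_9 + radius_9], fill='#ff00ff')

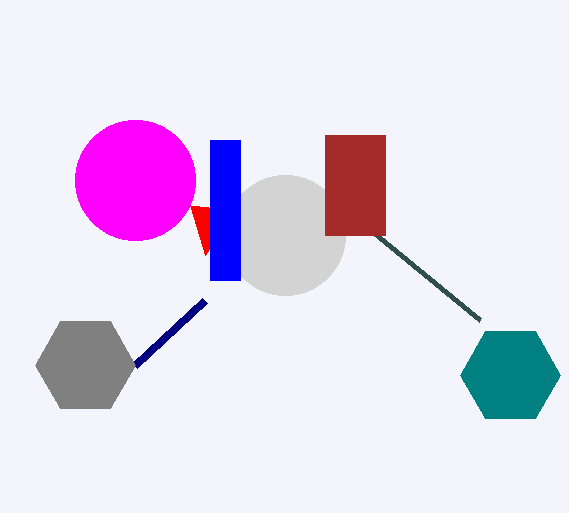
px1_1 = 205, py1_1 = 300, center_x_2 = 285, center_y_2 = 235, radius_2 = 60, center_x_3 = 85, center_y_3 = 365, px1_4 = 205, px0_5 = 210, py0_5 = 140, px1_5 = 240, py1_5 = 280, px0_6 = 480, py0_6 = 320, center_x_7 = 510, center_y_7 = 375, radius_7 = 50, px0_8 = 325, py0_8 = 135, px1_8 = 385, py1_8 = 235, center_x_9 = 135, center_y_9 = 180, radius_9 = 60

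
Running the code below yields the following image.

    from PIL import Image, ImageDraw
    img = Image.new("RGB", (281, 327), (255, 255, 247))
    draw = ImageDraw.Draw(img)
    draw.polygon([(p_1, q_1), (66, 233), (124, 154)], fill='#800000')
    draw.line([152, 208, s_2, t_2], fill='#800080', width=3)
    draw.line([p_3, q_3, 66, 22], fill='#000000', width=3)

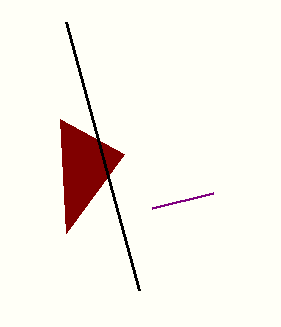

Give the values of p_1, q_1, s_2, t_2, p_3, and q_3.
p_1 = 60; q_1 = 119; s_2 = 213; t_2 = 193; p_3 = 139; q_3 = 290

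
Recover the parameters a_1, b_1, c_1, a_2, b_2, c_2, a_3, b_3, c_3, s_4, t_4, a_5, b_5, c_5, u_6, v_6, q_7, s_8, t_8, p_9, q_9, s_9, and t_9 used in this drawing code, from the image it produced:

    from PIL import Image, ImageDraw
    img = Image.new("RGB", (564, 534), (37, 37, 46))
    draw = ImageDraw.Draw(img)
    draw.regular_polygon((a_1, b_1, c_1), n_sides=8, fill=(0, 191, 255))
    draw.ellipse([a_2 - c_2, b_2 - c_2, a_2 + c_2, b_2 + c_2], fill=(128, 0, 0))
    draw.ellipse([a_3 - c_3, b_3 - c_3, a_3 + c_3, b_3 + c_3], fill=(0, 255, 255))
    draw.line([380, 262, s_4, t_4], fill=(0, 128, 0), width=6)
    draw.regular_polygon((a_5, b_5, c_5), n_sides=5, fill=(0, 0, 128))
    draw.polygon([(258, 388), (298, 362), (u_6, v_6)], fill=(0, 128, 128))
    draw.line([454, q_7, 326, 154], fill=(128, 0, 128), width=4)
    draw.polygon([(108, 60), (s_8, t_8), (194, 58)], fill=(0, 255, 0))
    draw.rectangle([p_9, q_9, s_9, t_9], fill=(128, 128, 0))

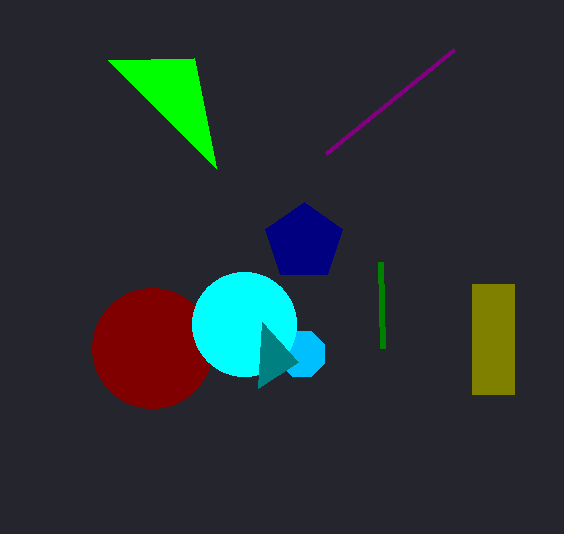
a_1 = 302; b_1 = 354; c_1 = 24; a_2 = 152; b_2 = 348; c_2 = 60; a_3 = 244; b_3 = 324; c_3 = 52; s_4 = 382; t_4 = 348; a_5 = 304; b_5 = 242; c_5 = 40; u_6 = 262; v_6 = 322; q_7 = 50; s_8 = 216; t_8 = 168; p_9 = 472; q_9 = 284; s_9 = 514; t_9 = 394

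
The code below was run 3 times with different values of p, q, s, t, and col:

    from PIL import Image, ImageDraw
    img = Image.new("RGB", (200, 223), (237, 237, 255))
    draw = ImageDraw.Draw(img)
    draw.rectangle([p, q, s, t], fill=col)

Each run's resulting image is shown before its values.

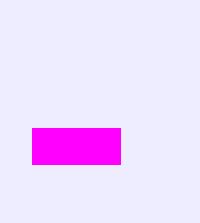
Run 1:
p = 32
q = 128
s = 120
t = 164
col = 'magenta'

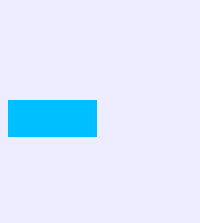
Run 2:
p = 8; q = 100; s = 96; t = 136; col = 'deepskyblue'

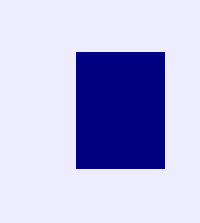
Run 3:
p = 76, q = 52, s = 164, t = 168, col = 'navy'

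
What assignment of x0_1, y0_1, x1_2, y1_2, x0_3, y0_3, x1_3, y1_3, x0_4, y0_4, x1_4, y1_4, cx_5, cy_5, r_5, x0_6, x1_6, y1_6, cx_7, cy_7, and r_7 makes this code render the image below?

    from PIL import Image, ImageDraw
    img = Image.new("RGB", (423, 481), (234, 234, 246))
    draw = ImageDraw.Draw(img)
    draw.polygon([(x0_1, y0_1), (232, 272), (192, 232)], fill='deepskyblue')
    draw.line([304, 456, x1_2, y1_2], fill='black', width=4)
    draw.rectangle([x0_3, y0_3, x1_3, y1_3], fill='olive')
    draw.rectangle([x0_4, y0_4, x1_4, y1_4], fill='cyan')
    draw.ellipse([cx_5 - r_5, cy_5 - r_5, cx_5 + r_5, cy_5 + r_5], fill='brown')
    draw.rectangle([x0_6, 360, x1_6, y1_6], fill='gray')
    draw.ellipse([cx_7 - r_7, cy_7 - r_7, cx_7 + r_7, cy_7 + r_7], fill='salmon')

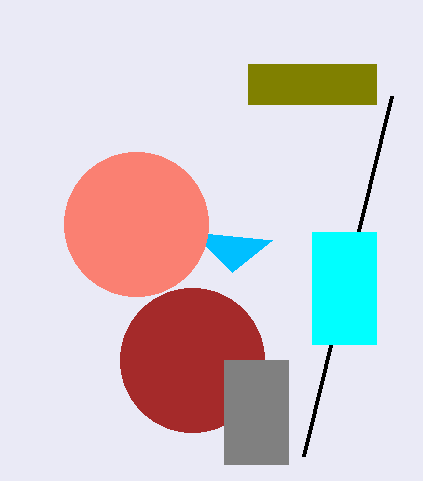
x0_1 = 272, y0_1 = 240, x1_2 = 392, y1_2 = 96, x0_3 = 248, y0_3 = 64, x1_3 = 376, y1_3 = 104, x0_4 = 312, y0_4 = 232, x1_4 = 376, y1_4 = 344, cx_5 = 192, cy_5 = 360, r_5 = 72, x0_6 = 224, x1_6 = 288, y1_6 = 464, cx_7 = 136, cy_7 = 224, r_7 = 72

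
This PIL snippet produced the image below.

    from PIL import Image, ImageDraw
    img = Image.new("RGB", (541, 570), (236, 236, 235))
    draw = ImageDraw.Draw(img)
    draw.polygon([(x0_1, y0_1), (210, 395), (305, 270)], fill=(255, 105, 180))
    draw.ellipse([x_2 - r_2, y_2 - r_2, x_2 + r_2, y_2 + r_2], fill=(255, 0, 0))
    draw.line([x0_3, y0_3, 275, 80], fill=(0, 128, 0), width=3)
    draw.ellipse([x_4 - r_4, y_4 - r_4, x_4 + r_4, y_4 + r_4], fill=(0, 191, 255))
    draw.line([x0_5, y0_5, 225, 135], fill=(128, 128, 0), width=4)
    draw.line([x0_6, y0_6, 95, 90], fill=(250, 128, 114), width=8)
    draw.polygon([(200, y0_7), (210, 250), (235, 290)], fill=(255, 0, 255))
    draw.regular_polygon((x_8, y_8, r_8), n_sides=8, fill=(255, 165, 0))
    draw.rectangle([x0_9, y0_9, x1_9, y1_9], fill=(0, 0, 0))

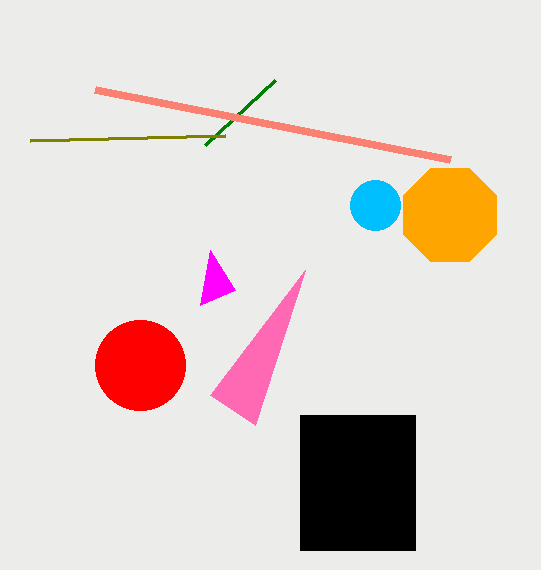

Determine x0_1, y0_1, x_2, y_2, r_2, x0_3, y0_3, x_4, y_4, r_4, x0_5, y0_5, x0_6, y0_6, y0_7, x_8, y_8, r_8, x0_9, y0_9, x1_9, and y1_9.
x0_1 = 255; y0_1 = 425; x_2 = 140; y_2 = 365; r_2 = 45; x0_3 = 205; y0_3 = 145; x_4 = 375; y_4 = 205; r_4 = 25; x0_5 = 30; y0_5 = 140; x0_6 = 450; y0_6 = 160; y0_7 = 305; x_8 = 450; y_8 = 215; r_8 = 50; x0_9 = 300; y0_9 = 415; x1_9 = 415; y1_9 = 550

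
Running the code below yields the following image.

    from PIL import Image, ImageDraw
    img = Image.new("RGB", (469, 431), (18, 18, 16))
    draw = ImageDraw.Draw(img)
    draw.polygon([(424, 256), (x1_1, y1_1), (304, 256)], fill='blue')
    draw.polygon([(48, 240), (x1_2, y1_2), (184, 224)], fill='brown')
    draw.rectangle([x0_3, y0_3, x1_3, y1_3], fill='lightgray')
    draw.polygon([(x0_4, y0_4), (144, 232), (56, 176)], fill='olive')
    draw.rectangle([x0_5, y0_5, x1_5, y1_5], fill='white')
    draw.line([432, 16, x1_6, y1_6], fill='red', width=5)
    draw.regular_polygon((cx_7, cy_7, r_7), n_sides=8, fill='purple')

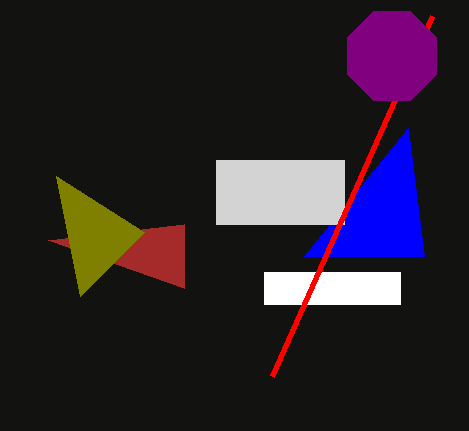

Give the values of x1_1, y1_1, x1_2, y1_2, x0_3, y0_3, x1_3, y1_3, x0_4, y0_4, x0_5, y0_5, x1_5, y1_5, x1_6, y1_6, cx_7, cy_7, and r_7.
x1_1 = 408
y1_1 = 128
x1_2 = 184
y1_2 = 288
x0_3 = 216
y0_3 = 160
x1_3 = 344
y1_3 = 224
x0_4 = 80
y0_4 = 296
x0_5 = 264
y0_5 = 272
x1_5 = 400
y1_5 = 304
x1_6 = 272
y1_6 = 376
cx_7 = 392
cy_7 = 56
r_7 = 48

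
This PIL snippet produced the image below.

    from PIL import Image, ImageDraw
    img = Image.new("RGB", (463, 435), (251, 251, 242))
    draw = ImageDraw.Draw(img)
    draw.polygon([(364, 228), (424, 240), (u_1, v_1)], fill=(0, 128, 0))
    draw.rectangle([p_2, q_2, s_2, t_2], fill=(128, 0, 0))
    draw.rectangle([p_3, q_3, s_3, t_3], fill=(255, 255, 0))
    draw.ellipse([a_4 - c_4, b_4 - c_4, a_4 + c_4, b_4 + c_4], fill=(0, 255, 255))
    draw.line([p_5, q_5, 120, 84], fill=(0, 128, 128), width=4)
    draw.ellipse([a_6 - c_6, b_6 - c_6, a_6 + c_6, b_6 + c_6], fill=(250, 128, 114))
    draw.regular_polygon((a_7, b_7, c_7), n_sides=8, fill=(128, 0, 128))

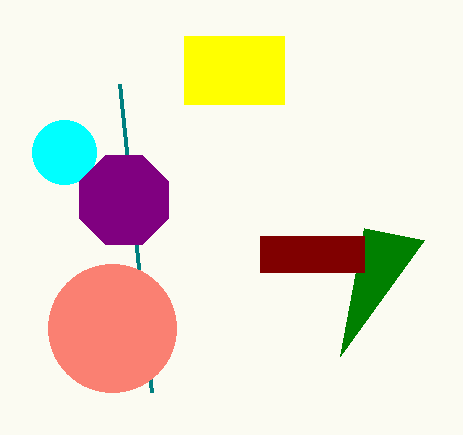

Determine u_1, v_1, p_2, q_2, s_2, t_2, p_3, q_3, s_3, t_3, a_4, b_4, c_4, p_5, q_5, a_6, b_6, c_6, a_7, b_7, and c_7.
u_1 = 340
v_1 = 356
p_2 = 260
q_2 = 236
s_2 = 364
t_2 = 272
p_3 = 184
q_3 = 36
s_3 = 284
t_3 = 104
a_4 = 64
b_4 = 152
c_4 = 32
p_5 = 152
q_5 = 392
a_6 = 112
b_6 = 328
c_6 = 64
a_7 = 124
b_7 = 200
c_7 = 48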